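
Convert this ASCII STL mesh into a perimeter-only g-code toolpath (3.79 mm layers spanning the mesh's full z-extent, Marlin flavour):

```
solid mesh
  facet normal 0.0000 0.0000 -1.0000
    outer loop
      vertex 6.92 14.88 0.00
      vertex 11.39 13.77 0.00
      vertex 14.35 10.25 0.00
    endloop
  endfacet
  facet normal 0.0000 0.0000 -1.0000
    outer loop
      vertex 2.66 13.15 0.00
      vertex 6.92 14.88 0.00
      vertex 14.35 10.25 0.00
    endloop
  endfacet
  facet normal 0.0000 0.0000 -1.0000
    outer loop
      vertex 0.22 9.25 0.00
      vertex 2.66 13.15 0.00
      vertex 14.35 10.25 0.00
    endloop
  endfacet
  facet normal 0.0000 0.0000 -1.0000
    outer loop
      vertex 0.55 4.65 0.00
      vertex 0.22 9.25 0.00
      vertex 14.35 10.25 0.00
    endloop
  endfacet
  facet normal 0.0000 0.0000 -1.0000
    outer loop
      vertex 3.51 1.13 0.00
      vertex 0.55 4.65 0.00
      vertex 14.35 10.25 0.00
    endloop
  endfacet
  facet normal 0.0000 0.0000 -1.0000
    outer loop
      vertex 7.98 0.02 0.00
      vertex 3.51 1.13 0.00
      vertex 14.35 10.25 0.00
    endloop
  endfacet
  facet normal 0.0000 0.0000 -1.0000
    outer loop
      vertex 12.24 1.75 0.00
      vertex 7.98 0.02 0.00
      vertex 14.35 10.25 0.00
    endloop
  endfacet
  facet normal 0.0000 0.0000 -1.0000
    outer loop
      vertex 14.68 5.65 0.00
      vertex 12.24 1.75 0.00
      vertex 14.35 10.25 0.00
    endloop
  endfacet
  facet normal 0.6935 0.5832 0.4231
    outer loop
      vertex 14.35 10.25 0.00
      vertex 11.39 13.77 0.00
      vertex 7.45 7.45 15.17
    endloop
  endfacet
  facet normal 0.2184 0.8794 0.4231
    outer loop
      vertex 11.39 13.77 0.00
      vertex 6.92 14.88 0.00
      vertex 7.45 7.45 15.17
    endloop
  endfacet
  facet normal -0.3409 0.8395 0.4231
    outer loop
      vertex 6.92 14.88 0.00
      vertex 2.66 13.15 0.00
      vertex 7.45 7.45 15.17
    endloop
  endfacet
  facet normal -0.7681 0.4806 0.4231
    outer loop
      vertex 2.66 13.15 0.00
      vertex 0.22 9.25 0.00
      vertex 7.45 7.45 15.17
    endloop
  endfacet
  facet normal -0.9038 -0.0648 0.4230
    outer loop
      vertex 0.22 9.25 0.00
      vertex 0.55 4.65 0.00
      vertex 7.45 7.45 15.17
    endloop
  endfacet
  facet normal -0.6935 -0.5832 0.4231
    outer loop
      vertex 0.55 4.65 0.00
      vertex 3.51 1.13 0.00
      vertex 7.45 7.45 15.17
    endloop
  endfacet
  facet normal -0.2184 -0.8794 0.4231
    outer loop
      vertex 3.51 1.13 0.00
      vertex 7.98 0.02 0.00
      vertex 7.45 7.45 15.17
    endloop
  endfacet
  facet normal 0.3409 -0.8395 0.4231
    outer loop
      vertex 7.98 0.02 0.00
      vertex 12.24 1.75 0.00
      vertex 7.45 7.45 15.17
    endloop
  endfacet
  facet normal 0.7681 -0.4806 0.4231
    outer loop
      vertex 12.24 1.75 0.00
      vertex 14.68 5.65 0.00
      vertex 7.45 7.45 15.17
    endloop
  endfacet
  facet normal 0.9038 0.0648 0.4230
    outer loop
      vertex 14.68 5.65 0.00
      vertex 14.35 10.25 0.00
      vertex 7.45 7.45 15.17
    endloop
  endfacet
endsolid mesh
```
; perimeter-only toolpath
G21 ; units = mm
G90 ; absolute positioning
G28 ; home
; layer 1
G0 Z3.79
G0 X12.62 Y9.55
G1 X10.41 Y12.19
G1 X7.05 Y13.02
G1 X3.86 Y11.73
G1 X2.03 Y8.80
G1 X2.27 Y5.35
G1 X4.50 Y2.71
G1 X7.85 Y1.88
G1 X11.04 Y3.17
G1 X12.87 Y6.10
G1 X12.62 Y9.55
; layer 2
G0 Z7.58
G0 X10.90 Y8.85
G1 X9.42 Y10.61
G1 X7.19 Y11.17
G1 X5.05 Y10.30
G1 X3.83 Y8.35
G1 X4.00 Y6.05
G1 X5.48 Y4.29
G1 X7.71 Y3.73
G1 X9.85 Y4.60
G1 X11.06 Y6.55
G1 X10.90 Y8.85
; layer 3
G0 Z11.38
G0 X9.18 Y8.15
G1 X8.44 Y9.03
G1 X7.32 Y9.31
G1 X6.25 Y8.88
G1 X5.64 Y7.90
G1 X5.73 Y6.75
G1 X6.46 Y5.87
G1 X7.58 Y5.59
G1 X8.65 Y6.03
G1 X9.26 Y7.00
G1 X9.18 Y8.15
M2 ; end

The solid is a regular 10-sided pyramid, base circumscribed radius ≈ 7.45 mm, apex at z ≈ 15.2 mm. Slicing at Δz = 3.79 mm — 4 equal slices spanning the solid's height, so layer i sits at z = i·h/4 — gives 3 non-empty perimeters. Each is a 10-segment closed polygon; G0 lifts to the layer z and rapids to the start vertex, then G1 traces the edges. The cross-section shrinks linearly with z (the slice at the apex is degenerate and omitted).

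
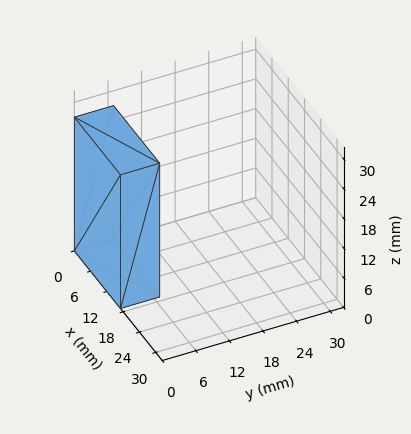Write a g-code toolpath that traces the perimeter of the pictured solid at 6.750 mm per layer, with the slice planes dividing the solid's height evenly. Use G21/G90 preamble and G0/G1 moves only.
Reading the render: the shape is a rectangular box, roughly 17 × 7 mm footprint and 27 mm tall (dimensions read to the nearest mm from the axis ticks). For the g-code, the solid's height is divided into equal slices at the stated Δz and each level perimeter traced with G1 moves after a G0 lift.

; perimeter-only toolpath
G21 ; units = mm
G90 ; absolute positioning
G28 ; home
; layer 1
G0 Z6.750
G0 X0.000 Y0.000
G1 X17.000 Y0.000
G1 X17.000 Y7.000
G1 X0.000 Y7.000
G1 X0.000 Y0.000
; layer 2
G0 Z13.500
G0 X0.000 Y0.000
G1 X17.000 Y0.000
G1 X17.000 Y7.000
G1 X0.000 Y7.000
G1 X0.000 Y0.000
; layer 3
G0 Z20.250
G0 X0.000 Y0.000
G1 X17.000 Y0.000
G1 X17.000 Y7.000
G1 X0.000 Y7.000
G1 X0.000 Y0.000
; layer 4
G0 Z27.000
G0 X0.000 Y0.000
G1 X17.000 Y0.000
G1 X17.000 Y7.000
G1 X0.000 Y7.000
G1 X0.000 Y0.000
M2 ; end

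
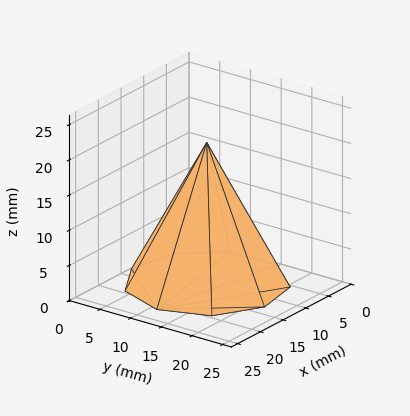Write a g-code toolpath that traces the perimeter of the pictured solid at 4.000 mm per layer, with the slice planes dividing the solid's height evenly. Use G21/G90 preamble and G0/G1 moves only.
Reading the render: the shape is a regular 9-sided pyramid, base circumscribed radius ≈ 11 mm, apex at z ≈ 20 mm (dimensions read to the nearest mm from the axis ticks). For the g-code, the solid's height is divided into equal slices at the stated Δz and each level perimeter traced with G1 moves after a G0 lift.

; perimeter-only toolpath
G21 ; units = mm
G90 ; absolute positioning
G28 ; home
; layer 1
G0 Z4.000
G0 X19.800 Y11.000
G1 X17.741 Y16.657
G1 X12.528 Y19.666
G1 X6.600 Y18.621
G1 X2.730 Y14.010
G1 X2.730 Y7.990
G1 X6.600 Y3.379
G1 X12.528 Y2.334
G1 X17.741 Y5.343
G1 X19.800 Y11.000
; layer 2
G0 Z8.000
G0 X17.600 Y11.000
G1 X16.056 Y15.243
G1 X12.146 Y17.500
G1 X7.700 Y16.716
G1 X4.798 Y13.257
G1 X4.798 Y8.743
G1 X7.700 Y5.284
G1 X12.146 Y4.500
G1 X16.056 Y6.757
G1 X17.600 Y11.000
; layer 3
G0 Z12.000
G0 X15.400 Y11.000
G1 X14.370 Y13.828
G1 X11.764 Y15.333
G1 X8.800 Y14.810
G1 X6.865 Y12.505
G1 X6.865 Y9.495
G1 X8.800 Y7.190
G1 X11.764 Y6.667
G1 X14.370 Y8.172
G1 X15.400 Y11.000
; layer 4
G0 Z16.000
G0 X13.200 Y11.000
G1 X12.685 Y12.414
G1 X11.382 Y13.167
G1 X9.900 Y12.905
G1 X8.933 Y11.752
G1 X8.933 Y10.248
G1 X9.900 Y9.095
G1 X11.382 Y8.833
G1 X12.685 Y9.586
G1 X13.200 Y11.000
M2 ; end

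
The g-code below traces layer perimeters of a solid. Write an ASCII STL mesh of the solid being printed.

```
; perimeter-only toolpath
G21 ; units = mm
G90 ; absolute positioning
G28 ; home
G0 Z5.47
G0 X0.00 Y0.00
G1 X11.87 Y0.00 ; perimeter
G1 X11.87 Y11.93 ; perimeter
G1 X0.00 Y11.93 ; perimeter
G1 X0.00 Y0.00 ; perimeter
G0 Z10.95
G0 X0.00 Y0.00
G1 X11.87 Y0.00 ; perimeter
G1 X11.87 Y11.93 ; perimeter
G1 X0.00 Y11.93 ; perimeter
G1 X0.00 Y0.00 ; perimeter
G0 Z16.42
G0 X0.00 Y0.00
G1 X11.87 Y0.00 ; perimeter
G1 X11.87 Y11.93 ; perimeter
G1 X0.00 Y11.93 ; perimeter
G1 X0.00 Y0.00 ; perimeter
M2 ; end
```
solid part
  facet normal 0.0000 0.0000 -1.0000
    outer loop
      vertex 11.87 11.93 0.00
      vertex 11.87 0.00 0.00
      vertex 0.00 0.00 0.00
    endloop
  endfacet
  facet normal 0.0000 0.0000 -1.0000
    outer loop
      vertex 0.00 11.93 0.00
      vertex 11.87 11.93 0.00
      vertex 0.00 0.00 0.00
    endloop
  endfacet
  facet normal 0.0000 0.0000 1.0000
    outer loop
      vertex 0.00 0.00 16.42
      vertex 11.87 0.00 16.42
      vertex 11.87 11.93 16.42
    endloop
  endfacet
  facet normal 0.0000 0.0000 1.0000
    outer loop
      vertex 0.00 0.00 16.42
      vertex 11.87 11.93 16.42
      vertex 0.00 11.93 16.42
    endloop
  endfacet
  facet normal 0.0000 -1.0000 0.0000
    outer loop
      vertex 0.00 0.00 0.00
      vertex 11.87 0.00 0.00
      vertex 11.87 0.00 16.42
    endloop
  endfacet
  facet normal 0.0000 -1.0000 0.0000
    outer loop
      vertex 0.00 0.00 0.00
      vertex 11.87 0.00 16.42
      vertex 0.00 0.00 16.42
    endloop
  endfacet
  facet normal 0.0000 1.0000 0.0000
    outer loop
      vertex 11.87 11.93 16.42
      vertex 11.87 11.93 0.00
      vertex 0.00 11.93 0.00
    endloop
  endfacet
  facet normal 0.0000 1.0000 0.0000
    outer loop
      vertex 0.00 11.93 16.42
      vertex 11.87 11.93 16.42
      vertex 0.00 11.93 0.00
    endloop
  endfacet
  facet normal -1.0000 0.0000 0.0000
    outer loop
      vertex 0.00 11.93 16.42
      vertex 0.00 11.93 0.00
      vertex 0.00 0.00 0.00
    endloop
  endfacet
  facet normal -1.0000 0.0000 0.0000
    outer loop
      vertex 0.00 0.00 16.42
      vertex 0.00 11.93 16.42
      vertex 0.00 0.00 0.00
    endloop
  endfacet
  facet normal 1.0000 0.0000 0.0000
    outer loop
      vertex 11.87 0.00 0.00
      vertex 11.87 11.93 0.00
      vertex 11.87 11.93 16.42
    endloop
  endfacet
  facet normal 1.0000 0.0000 0.0000
    outer loop
      vertex 11.87 0.00 0.00
      vertex 11.87 11.93 16.42
      vertex 11.87 0.00 16.42
    endloop
  endfacet
endsolid part

The G0 Z moves step by Δz≈5.47 mm. Every layer's G1 loop is the same polygon, so the solid is a straight extrusion of it from z=0 to z≈16.4. Closing with flat bottom and top caps and triangulating gives 12 facets — a rectangular box, roughly 11.9 × 11.9 mm footprint and 16.4 mm tall.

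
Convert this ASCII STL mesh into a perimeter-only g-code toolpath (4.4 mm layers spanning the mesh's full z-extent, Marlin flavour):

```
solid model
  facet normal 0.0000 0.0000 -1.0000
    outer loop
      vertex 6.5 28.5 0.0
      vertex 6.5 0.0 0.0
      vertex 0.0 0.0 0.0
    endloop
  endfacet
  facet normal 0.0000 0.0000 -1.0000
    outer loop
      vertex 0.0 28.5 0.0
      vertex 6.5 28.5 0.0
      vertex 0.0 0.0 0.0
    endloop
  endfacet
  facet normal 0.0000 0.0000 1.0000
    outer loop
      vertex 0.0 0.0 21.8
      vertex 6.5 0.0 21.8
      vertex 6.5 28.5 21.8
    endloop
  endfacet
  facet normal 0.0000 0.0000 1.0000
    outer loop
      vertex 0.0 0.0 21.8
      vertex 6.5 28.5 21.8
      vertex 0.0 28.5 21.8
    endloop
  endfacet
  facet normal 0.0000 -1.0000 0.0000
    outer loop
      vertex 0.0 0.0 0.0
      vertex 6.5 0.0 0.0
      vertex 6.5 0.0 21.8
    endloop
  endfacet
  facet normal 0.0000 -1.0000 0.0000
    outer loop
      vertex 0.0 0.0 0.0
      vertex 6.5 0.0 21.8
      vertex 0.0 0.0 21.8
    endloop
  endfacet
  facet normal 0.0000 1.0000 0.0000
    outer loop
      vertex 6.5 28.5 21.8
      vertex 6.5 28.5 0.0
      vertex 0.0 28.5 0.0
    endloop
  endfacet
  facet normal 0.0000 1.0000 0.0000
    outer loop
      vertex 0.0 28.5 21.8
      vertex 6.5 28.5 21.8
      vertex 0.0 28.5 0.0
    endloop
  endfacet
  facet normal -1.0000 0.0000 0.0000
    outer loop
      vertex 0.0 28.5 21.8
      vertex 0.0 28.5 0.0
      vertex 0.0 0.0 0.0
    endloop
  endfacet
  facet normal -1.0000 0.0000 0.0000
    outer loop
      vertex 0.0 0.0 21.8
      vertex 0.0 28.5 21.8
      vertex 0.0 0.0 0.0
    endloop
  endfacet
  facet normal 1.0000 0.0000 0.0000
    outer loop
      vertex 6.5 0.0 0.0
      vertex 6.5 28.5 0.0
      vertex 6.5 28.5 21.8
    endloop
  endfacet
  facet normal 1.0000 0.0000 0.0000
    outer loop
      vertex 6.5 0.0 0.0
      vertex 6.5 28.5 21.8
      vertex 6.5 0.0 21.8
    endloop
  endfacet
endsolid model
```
; perimeter-only toolpath
G21 ; units = mm
G90 ; absolute positioning
G28 ; home
; layer 1
G0 Z4.4
G0 X0.0 Y0.0
G1 X6.5 Y0.0
G1 X6.5 Y28.5
G1 X0.0 Y28.5
G1 X0.0 Y0.0
; layer 2
G0 Z8.7
G0 X0.0 Y0.0
G1 X6.5 Y0.0
G1 X6.5 Y28.5
G1 X0.0 Y28.5
G1 X0.0 Y0.0
; layer 3
G0 Z13.1
G0 X0.0 Y0.0
G1 X6.5 Y0.0
G1 X6.5 Y28.5
G1 X0.0 Y28.5
G1 X0.0 Y0.0
; layer 4
G0 Z17.4
G0 X0.0 Y0.0
G1 X6.5 Y0.0
G1 X6.5 Y28.5
G1 X0.0 Y28.5
G1 X0.0 Y0.0
; layer 5
G0 Z21.8
G0 X0.0 Y0.0
G1 X6.5 Y0.0
G1 X6.5 Y28.5
G1 X0.0 Y28.5
G1 X0.0 Y0.0
M2 ; end

The solid is a rectangular box, roughly 6.5 × 28.5 mm footprint and 21.8 mm tall. Slicing at Δz = 4.4 mm — 5 equal slices spanning the solid's height, so layer i sits at z = i·h/5 — gives 5 non-empty perimeters. Each is a 4-segment closed polygon; G0 lifts to the layer z and rapids to the start vertex, then G1 traces the edges.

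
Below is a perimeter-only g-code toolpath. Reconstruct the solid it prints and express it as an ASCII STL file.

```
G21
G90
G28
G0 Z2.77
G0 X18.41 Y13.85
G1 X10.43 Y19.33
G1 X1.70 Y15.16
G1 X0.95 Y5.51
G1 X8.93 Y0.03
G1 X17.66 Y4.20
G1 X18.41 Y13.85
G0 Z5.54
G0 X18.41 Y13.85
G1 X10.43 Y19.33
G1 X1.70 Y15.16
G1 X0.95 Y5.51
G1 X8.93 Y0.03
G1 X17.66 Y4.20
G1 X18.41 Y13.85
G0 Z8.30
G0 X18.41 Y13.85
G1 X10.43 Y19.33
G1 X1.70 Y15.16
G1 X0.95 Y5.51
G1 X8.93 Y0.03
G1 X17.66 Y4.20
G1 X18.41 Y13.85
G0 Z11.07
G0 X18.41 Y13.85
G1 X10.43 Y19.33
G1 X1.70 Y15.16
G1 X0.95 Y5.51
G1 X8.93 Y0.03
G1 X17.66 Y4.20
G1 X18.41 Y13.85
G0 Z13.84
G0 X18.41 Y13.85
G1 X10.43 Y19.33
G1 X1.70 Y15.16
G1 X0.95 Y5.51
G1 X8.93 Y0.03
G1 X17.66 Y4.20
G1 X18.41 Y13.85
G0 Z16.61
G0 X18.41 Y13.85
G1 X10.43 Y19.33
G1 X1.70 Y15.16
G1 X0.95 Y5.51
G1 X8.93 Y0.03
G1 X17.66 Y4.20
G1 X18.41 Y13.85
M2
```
solid part
  facet normal 0.0000 0.0000 -1.0000
    outer loop
      vertex 1.70 15.16 0.00
      vertex 10.43 19.33 0.00
      vertex 18.41 13.85 0.00
    endloop
  endfacet
  facet normal 0.0000 0.0000 -1.0000
    outer loop
      vertex 0.95 5.51 0.00
      vertex 1.70 15.16 0.00
      vertex 18.41 13.85 0.00
    endloop
  endfacet
  facet normal 0.0000 0.0000 -1.0000
    outer loop
      vertex 8.93 0.03 0.00
      vertex 0.95 5.51 0.00
      vertex 18.41 13.85 0.00
    endloop
  endfacet
  facet normal 0.0000 0.0000 -1.0000
    outer loop
      vertex 17.66 4.20 0.00
      vertex 8.93 0.03 0.00
      vertex 18.41 13.85 0.00
    endloop
  endfacet
  facet normal 0.0000 0.0000 1.0000
    outer loop
      vertex 18.41 13.85 16.61
      vertex 10.43 19.33 16.61
      vertex 1.70 15.16 16.61
    endloop
  endfacet
  facet normal 0.0000 0.0000 1.0000
    outer loop
      vertex 18.41 13.85 16.61
      vertex 1.70 15.16 16.61
      vertex 0.95 5.51 16.61
    endloop
  endfacet
  facet normal 0.0000 0.0000 1.0000
    outer loop
      vertex 18.41 13.85 16.61
      vertex 0.95 5.51 16.61
      vertex 8.93 0.03 16.61
    endloop
  endfacet
  facet normal 0.0000 0.0000 1.0000
    outer loop
      vertex 18.41 13.85 16.61
      vertex 8.93 0.03 16.61
      vertex 17.66 4.20 16.61
    endloop
  endfacet
  facet normal 0.5661 0.8243 0.0000
    outer loop
      vertex 18.41 13.85 0.00
      vertex 10.43 19.33 0.00
      vertex 10.43 19.33 16.61
    endloop
  endfacet
  facet normal 0.5661 0.8243 0.0000
    outer loop
      vertex 18.41 13.85 0.00
      vertex 10.43 19.33 16.61
      vertex 18.41 13.85 16.61
    endloop
  endfacet
  facet normal -0.4310 0.9023 0.0000
    outer loop
      vertex 10.43 19.33 0.00
      vertex 1.70 15.16 0.00
      vertex 1.70 15.16 16.61
    endloop
  endfacet
  facet normal -0.4310 0.9023 0.0000
    outer loop
      vertex 10.43 19.33 0.00
      vertex 1.70 15.16 16.61
      vertex 10.43 19.33 16.61
    endloop
  endfacet
  facet normal -0.9970 0.0775 0.0000
    outer loop
      vertex 1.70 15.16 0.00
      vertex 0.95 5.51 0.00
      vertex 0.95 5.51 16.61
    endloop
  endfacet
  facet normal -0.9970 0.0775 0.0000
    outer loop
      vertex 1.70 15.16 0.00
      vertex 0.95 5.51 16.61
      vertex 1.70 15.16 16.61
    endloop
  endfacet
  facet normal -0.5661 -0.8243 0.0000
    outer loop
      vertex 0.95 5.51 0.00
      vertex 8.93 0.03 0.00
      vertex 8.93 0.03 16.61
    endloop
  endfacet
  facet normal -0.5661 -0.8243 0.0000
    outer loop
      vertex 0.95 5.51 0.00
      vertex 8.93 0.03 16.61
      vertex 0.95 5.51 16.61
    endloop
  endfacet
  facet normal 0.4310 -0.9023 0.0000
    outer loop
      vertex 8.93 0.03 0.00
      vertex 17.66 4.20 0.00
      vertex 17.66 4.20 16.61
    endloop
  endfacet
  facet normal 0.4310 -0.9023 0.0000
    outer loop
      vertex 8.93 0.03 0.00
      vertex 17.66 4.20 16.61
      vertex 8.93 0.03 16.61
    endloop
  endfacet
  facet normal 0.9970 -0.0775 0.0000
    outer loop
      vertex 17.66 4.20 0.00
      vertex 18.41 13.85 0.00
      vertex 18.41 13.85 16.61
    endloop
  endfacet
  facet normal 0.9970 -0.0775 0.0000
    outer loop
      vertex 17.66 4.20 0.00
      vertex 18.41 13.85 16.61
      vertex 17.66 4.20 16.61
    endloop
  endfacet
endsolid part

The G0 Z moves step by Δz≈2.77 mm. Every layer's G1 loop is the same polygon, so the solid is a straight extrusion of it from z=0 to z≈16.6. Closing with flat bottom and top caps and triangulating gives 20 facets — a regular 6-sided prism (a cylinder approximated with 6 flat sides), circumscribed radius ≈ 9.68 mm, height ≈ 16.6 mm.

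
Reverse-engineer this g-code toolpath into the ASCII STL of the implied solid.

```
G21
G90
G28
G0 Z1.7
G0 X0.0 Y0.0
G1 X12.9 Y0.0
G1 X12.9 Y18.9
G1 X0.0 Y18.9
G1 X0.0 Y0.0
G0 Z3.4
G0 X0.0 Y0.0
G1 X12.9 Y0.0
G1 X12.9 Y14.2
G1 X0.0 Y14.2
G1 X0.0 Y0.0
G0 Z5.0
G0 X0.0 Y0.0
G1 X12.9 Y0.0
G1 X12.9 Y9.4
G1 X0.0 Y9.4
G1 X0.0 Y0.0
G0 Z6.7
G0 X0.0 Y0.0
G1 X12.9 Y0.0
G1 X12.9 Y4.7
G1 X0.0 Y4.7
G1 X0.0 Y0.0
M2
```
solid part
  facet normal 0.0000 0.0000 -1.0000
    outer loop
      vertex 12.9 23.6 0.0
      vertex 12.9 0.0 0.0
      vertex 0.0 0.0 0.0
    endloop
  endfacet
  facet normal 0.0000 0.0000 -1.0000
    outer loop
      vertex 0.0 23.6 0.0
      vertex 12.9 23.6 0.0
      vertex 0.0 0.0 0.0
    endloop
  endfacet
  facet normal 0.0000 -1.0000 0.0000
    outer loop
      vertex 0.0 0.0 0.0
      vertex 12.9 0.0 0.0
      vertex 12.9 0.0 8.4
    endloop
  endfacet
  facet normal 0.0000 -1.0000 0.0000
    outer loop
      vertex 0.0 0.0 0.0
      vertex 12.9 0.0 8.4
      vertex 0.0 0.0 8.4
    endloop
  endfacet
  facet normal 0.0000 0.3353 0.9421
    outer loop
      vertex 0.0 0.0 8.4
      vertex 12.9 0.0 8.4
      vertex 12.9 23.6 0.0
    endloop
  endfacet
  facet normal 0.0000 0.3353 0.9421
    outer loop
      vertex 0.0 0.0 8.4
      vertex 12.9 23.6 0.0
      vertex 0.0 23.6 0.0
    endloop
  endfacet
  facet normal -1.0000 0.0000 0.0000
    outer loop
      vertex 0.0 0.0 8.4
      vertex 0.0 23.6 0.0
      vertex 0.0 0.0 0.0
    endloop
  endfacet
  facet normal 1.0000 0.0000 0.0000
    outer loop
      vertex 12.9 0.0 0.0
      vertex 12.9 23.6 0.0
      vertex 12.9 0.0 8.4
    endloop
  endfacet
endsolid part

The G0 Z moves step by Δz≈1.7 mm. The G1 loops shrink linearly with z, so the solid tapers from its base footprint up to z≈8.4. Closing with a flat bottom cap and the tapered top and triangulating gives 8 facets — a wedge (ramp): 12.9 × 23.6 mm base, rising to 8.4 mm along the y=0 edge and sloping linearly to z=0 at y=23.6.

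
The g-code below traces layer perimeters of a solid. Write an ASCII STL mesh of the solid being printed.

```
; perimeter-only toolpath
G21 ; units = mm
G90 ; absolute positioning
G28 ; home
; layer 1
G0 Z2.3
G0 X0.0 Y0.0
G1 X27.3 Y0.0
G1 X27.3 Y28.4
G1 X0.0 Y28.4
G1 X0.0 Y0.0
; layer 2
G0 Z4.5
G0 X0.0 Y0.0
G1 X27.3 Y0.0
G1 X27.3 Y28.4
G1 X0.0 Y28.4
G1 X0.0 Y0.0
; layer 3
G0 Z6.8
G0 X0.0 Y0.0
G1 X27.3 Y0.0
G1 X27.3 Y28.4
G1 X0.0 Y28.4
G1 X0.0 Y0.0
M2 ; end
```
solid part
  facet normal 0.0000 0.0000 -1.0000
    outer loop
      vertex 27.3 28.4 0.0
      vertex 27.3 0.0 0.0
      vertex 0.0 0.0 0.0
    endloop
  endfacet
  facet normal 0.0000 0.0000 -1.0000
    outer loop
      vertex 0.0 28.4 0.0
      vertex 27.3 28.4 0.0
      vertex 0.0 0.0 0.0
    endloop
  endfacet
  facet normal 0.0000 0.0000 1.0000
    outer loop
      vertex 0.0 0.0 6.8
      vertex 27.3 0.0 6.8
      vertex 27.3 28.4 6.8
    endloop
  endfacet
  facet normal 0.0000 0.0000 1.0000
    outer loop
      vertex 0.0 0.0 6.8
      vertex 27.3 28.4 6.8
      vertex 0.0 28.4 6.8
    endloop
  endfacet
  facet normal 0.0000 -1.0000 0.0000
    outer loop
      vertex 0.0 0.0 0.0
      vertex 27.3 0.0 0.0
      vertex 27.3 0.0 6.8
    endloop
  endfacet
  facet normal 0.0000 -1.0000 0.0000
    outer loop
      vertex 0.0 0.0 0.0
      vertex 27.3 0.0 6.8
      vertex 0.0 0.0 6.8
    endloop
  endfacet
  facet normal 0.0000 1.0000 0.0000
    outer loop
      vertex 27.3 28.4 6.8
      vertex 27.3 28.4 0.0
      vertex 0.0 28.4 0.0
    endloop
  endfacet
  facet normal 0.0000 1.0000 0.0000
    outer loop
      vertex 0.0 28.4 6.8
      vertex 27.3 28.4 6.8
      vertex 0.0 28.4 0.0
    endloop
  endfacet
  facet normal -1.0000 0.0000 0.0000
    outer loop
      vertex 0.0 28.4 6.8
      vertex 0.0 28.4 0.0
      vertex 0.0 0.0 0.0
    endloop
  endfacet
  facet normal -1.0000 0.0000 0.0000
    outer loop
      vertex 0.0 0.0 6.8
      vertex 0.0 28.4 6.8
      vertex 0.0 0.0 0.0
    endloop
  endfacet
  facet normal 1.0000 0.0000 0.0000
    outer loop
      vertex 27.3 0.0 0.0
      vertex 27.3 28.4 0.0
      vertex 27.3 28.4 6.8
    endloop
  endfacet
  facet normal 1.0000 0.0000 0.0000
    outer loop
      vertex 27.3 0.0 0.0
      vertex 27.3 28.4 6.8
      vertex 27.3 0.0 6.8
    endloop
  endfacet
endsolid part

The G0 Z moves step by Δz≈2.3 mm. Every layer's G1 loop is the same polygon, so the solid is a straight extrusion of it from z=0 to z≈6.8. Closing with flat bottom and top caps and triangulating gives 12 facets — a rectangular box, roughly 27.3 × 28.4 mm footprint and 6.8 mm tall.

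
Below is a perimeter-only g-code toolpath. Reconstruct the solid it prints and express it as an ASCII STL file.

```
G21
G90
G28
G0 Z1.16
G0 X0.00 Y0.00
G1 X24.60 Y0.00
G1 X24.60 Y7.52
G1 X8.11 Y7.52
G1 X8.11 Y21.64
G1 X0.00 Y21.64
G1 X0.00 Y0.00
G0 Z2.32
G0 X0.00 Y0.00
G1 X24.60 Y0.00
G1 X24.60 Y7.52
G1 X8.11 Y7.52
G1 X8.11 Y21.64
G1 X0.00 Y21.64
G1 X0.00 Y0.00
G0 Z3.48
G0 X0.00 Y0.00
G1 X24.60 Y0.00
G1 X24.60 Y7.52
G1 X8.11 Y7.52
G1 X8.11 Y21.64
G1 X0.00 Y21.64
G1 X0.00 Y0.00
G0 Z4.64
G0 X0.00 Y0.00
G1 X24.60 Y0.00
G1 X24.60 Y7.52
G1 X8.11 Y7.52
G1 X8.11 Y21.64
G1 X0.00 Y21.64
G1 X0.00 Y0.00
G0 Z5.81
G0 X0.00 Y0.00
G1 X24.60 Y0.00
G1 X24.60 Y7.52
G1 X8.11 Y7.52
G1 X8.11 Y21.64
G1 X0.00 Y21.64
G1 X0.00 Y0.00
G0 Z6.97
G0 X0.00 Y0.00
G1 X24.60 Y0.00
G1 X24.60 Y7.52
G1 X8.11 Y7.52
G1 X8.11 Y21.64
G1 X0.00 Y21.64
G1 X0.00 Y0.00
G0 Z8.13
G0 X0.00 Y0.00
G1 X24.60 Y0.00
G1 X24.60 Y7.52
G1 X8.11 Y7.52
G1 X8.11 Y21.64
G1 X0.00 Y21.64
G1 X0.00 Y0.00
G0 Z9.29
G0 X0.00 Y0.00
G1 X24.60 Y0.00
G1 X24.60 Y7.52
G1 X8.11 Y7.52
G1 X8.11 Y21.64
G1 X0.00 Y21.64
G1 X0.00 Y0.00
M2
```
solid part
  facet normal 0.0000 0.0000 -1.0000
    outer loop
      vertex 24.60 7.52 0.00
      vertex 24.60 0.00 0.00
      vertex 0.00 0.00 0.00
    endloop
  endfacet
  facet normal 0.0000 0.0000 -1.0000
    outer loop
      vertex 8.11 7.52 0.00
      vertex 24.60 7.52 0.00
      vertex 0.00 0.00 0.00
    endloop
  endfacet
  facet normal 0.0000 0.0000 -1.0000
    outer loop
      vertex 8.11 21.64 0.00
      vertex 8.11 7.52 0.00
      vertex 0.00 0.00 0.00
    endloop
  endfacet
  facet normal 0.0000 0.0000 -1.0000
    outer loop
      vertex 0.00 21.64 0.00
      vertex 8.11 21.64 0.00
      vertex 0.00 0.00 0.00
    endloop
  endfacet
  facet normal 0.0000 0.0000 1.0000
    outer loop
      vertex 0.00 0.00 9.29
      vertex 24.60 0.00 9.29
      vertex 24.60 7.52 9.29
    endloop
  endfacet
  facet normal 0.0000 0.0000 1.0000
    outer loop
      vertex 0.00 0.00 9.29
      vertex 24.60 7.52 9.29
      vertex 8.11 7.52 9.29
    endloop
  endfacet
  facet normal 0.0000 0.0000 1.0000
    outer loop
      vertex 0.00 0.00 9.29
      vertex 8.11 7.52 9.29
      vertex 8.11 21.64 9.29
    endloop
  endfacet
  facet normal 0.0000 0.0000 1.0000
    outer loop
      vertex 0.00 0.00 9.29
      vertex 8.11 21.64 9.29
      vertex 0.00 21.64 9.29
    endloop
  endfacet
  facet normal 0.0000 -1.0000 0.0000
    outer loop
      vertex 0.00 0.00 0.00
      vertex 24.60 0.00 0.00
      vertex 24.60 0.00 9.29
    endloop
  endfacet
  facet normal 0.0000 -1.0000 0.0000
    outer loop
      vertex 0.00 0.00 0.00
      vertex 24.60 0.00 9.29
      vertex 0.00 0.00 9.29
    endloop
  endfacet
  facet normal 1.0000 0.0000 0.0000
    outer loop
      vertex 24.60 0.00 0.00
      vertex 24.60 7.52 0.00
      vertex 24.60 7.52 9.29
    endloop
  endfacet
  facet normal 1.0000 0.0000 0.0000
    outer loop
      vertex 24.60 0.00 0.00
      vertex 24.60 7.52 9.29
      vertex 24.60 0.00 9.29
    endloop
  endfacet
  facet normal 0.0000 1.0000 0.0000
    outer loop
      vertex 24.60 7.52 0.00
      vertex 8.11 7.52 0.00
      vertex 8.11 7.52 9.29
    endloop
  endfacet
  facet normal 0.0000 1.0000 0.0000
    outer loop
      vertex 24.60 7.52 0.00
      vertex 8.11 7.52 9.29
      vertex 24.60 7.52 9.29
    endloop
  endfacet
  facet normal 1.0000 0.0000 0.0000
    outer loop
      vertex 8.11 7.52 0.00
      vertex 8.11 21.64 0.00
      vertex 8.11 21.64 9.29
    endloop
  endfacet
  facet normal 1.0000 0.0000 0.0000
    outer loop
      vertex 8.11 7.52 0.00
      vertex 8.11 21.64 9.29
      vertex 8.11 7.52 9.29
    endloop
  endfacet
  facet normal 0.0000 1.0000 0.0000
    outer loop
      vertex 8.11 21.64 0.00
      vertex 0.00 21.64 0.00
      vertex 0.00 21.64 9.29
    endloop
  endfacet
  facet normal 0.0000 1.0000 0.0000
    outer loop
      vertex 8.11 21.64 0.00
      vertex 0.00 21.64 9.29
      vertex 8.11 21.64 9.29
    endloop
  endfacet
  facet normal -1.0000 0.0000 0.0000
    outer loop
      vertex 0.00 21.64 0.00
      vertex 0.00 0.00 0.00
      vertex 0.00 0.00 9.29
    endloop
  endfacet
  facet normal -1.0000 0.0000 0.0000
    outer loop
      vertex 0.00 21.64 0.00
      vertex 0.00 0.00 9.29
      vertex 0.00 21.64 9.29
    endloop
  endfacet
endsolid part

The G0 Z moves step by Δz≈1.16 mm. Every layer's G1 loop is the same polygon, so the solid is a straight extrusion of it from z=0 to z≈9.29. Closing with flat bottom and top caps and triangulating gives 20 facets — an L-shaped prism: outer 24.6 × 21.6 mm, arm thicknesses ≈ 7.52 mm (horizontal) and 8.11 mm (vertical), extruded 9.29 mm in z.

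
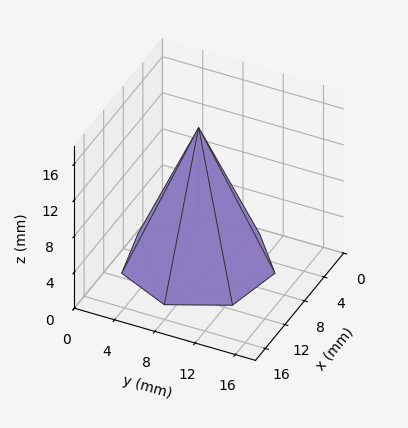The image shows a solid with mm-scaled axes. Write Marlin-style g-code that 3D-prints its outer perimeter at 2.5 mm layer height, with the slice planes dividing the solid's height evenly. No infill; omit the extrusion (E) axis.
Reading the render: the shape is a regular 7-sided pyramid, base circumscribed radius ≈ 7 mm, apex at z ≈ 15 mm (dimensions read to the nearest mm from the axis ticks). For the g-code, the solid's height is divided into equal slices at the stated Δz and each level perimeter traced with G1 moves after a G0 lift.

; perimeter-only toolpath
G21 ; units = mm
G90 ; absolute positioning
G28 ; home
; layer 1
G0 Z2.5
G0 X12.8 Y7.0
G1 X10.7 Y11.6
G1 X5.7 Y12.7
G1 X1.8 Y9.5
G1 X1.8 Y4.5
G1 X5.7 Y1.3
G1 X10.7 Y2.4
G1 X12.8 Y7.0
; layer 2
G0 Z5.0
G0 X11.7 Y7.0
G1 X9.9 Y10.7
G1 X5.9 Y11.5
G1 X2.8 Y9.0
G1 X2.8 Y5.0
G1 X5.9 Y2.5
G1 X9.9 Y3.3
G1 X11.7 Y7.0
; layer 3
G0 Z7.5
G0 X10.5 Y7.0
G1 X9.2 Y9.8
G1 X6.2 Y10.4
G1 X3.9 Y8.5
G1 X3.9 Y5.5
G1 X6.2 Y3.6
G1 X9.2 Y4.2
G1 X10.5 Y7.0
; layer 4
G0 Z10.0
G0 X9.3 Y7.0
G1 X8.5 Y8.8
G1 X6.5 Y9.3
G1 X4.9 Y8.0
G1 X4.9 Y6.0
G1 X6.5 Y4.7
G1 X8.5 Y5.2
G1 X9.3 Y7.0
; layer 5
G0 Z12.5
G0 X8.2 Y7.0
G1 X7.7 Y7.9
G1 X6.7 Y8.1
G1 X6.0 Y7.5
G1 X6.0 Y6.5
G1 X6.7 Y5.9
G1 X7.7 Y6.1
G1 X8.2 Y7.0
M2 ; end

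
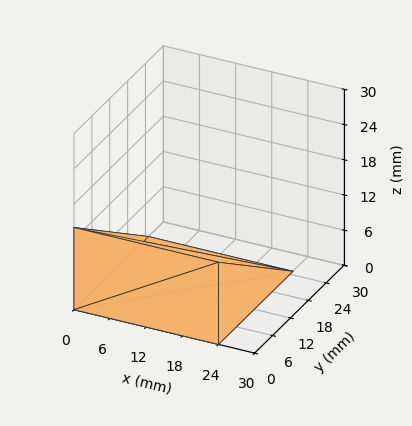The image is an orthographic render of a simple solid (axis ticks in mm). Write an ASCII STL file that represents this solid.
Reading the render: the shape is a wedge (ramp): 24 × 25 mm base, rising to 14 mm along the y=0 edge and sloping linearly to z=0 at y=25 (dimensions read to the nearest mm from the axis ticks). For the STL, each face is triangulated and given an outward normal.

solid part
  facet normal 0.0000 0.0000 -1.0000
    outer loop
      vertex 24.0 25.0 0.0
      vertex 24.0 0.0 0.0
      vertex 0.0 0.0 0.0
    endloop
  endfacet
  facet normal 0.0000 0.0000 -1.0000
    outer loop
      vertex 0.0 25.0 0.0
      vertex 24.0 25.0 0.0
      vertex 0.0 0.0 0.0
    endloop
  endfacet
  facet normal 0.0000 -1.0000 0.0000
    outer loop
      vertex 0.0 0.0 0.0
      vertex 24.0 0.0 0.0
      vertex 24.0 0.0 14.0
    endloop
  endfacet
  facet normal 0.0000 -1.0000 0.0000
    outer loop
      vertex 0.0 0.0 0.0
      vertex 24.0 0.0 14.0
      vertex 0.0 0.0 14.0
    endloop
  endfacet
  facet normal 0.0000 0.4886 0.8725
    outer loop
      vertex 0.0 0.0 14.0
      vertex 24.0 0.0 14.0
      vertex 24.0 25.0 0.0
    endloop
  endfacet
  facet normal 0.0000 0.4886 0.8725
    outer loop
      vertex 0.0 0.0 14.0
      vertex 24.0 25.0 0.0
      vertex 0.0 25.0 0.0
    endloop
  endfacet
  facet normal -1.0000 0.0000 0.0000
    outer loop
      vertex 0.0 0.0 14.0
      vertex 0.0 25.0 0.0
      vertex 0.0 0.0 0.0
    endloop
  endfacet
  facet normal 1.0000 0.0000 0.0000
    outer loop
      vertex 24.0 0.0 0.0
      vertex 24.0 25.0 0.0
      vertex 24.0 0.0 14.0
    endloop
  endfacet
endsolid part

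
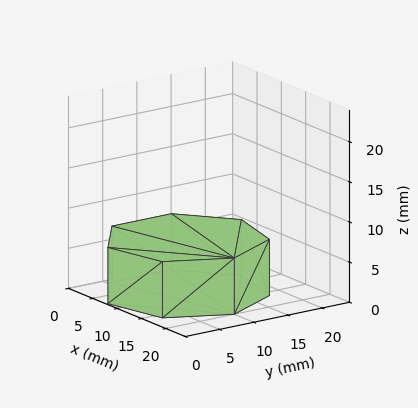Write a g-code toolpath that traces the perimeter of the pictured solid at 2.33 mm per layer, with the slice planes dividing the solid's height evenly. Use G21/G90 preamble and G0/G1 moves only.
Reading the render: the shape is a regular 7-sided prism (a cylinder approximated with 7 flat sides), circumscribed radius ≈ 10 mm, height ≈ 7 mm (dimensions read to the nearest mm from the axis ticks). For the g-code, the solid's height is divided into equal slices at the stated Δz and each level perimeter traced with G1 moves after a G0 lift.

; perimeter-only toolpath
G21 ; units = mm
G90 ; absolute positioning
G28 ; home
; layer 1
G0 Z2.33
G0 X20.00 Y10.00
G1 X16.23 Y17.82
G1 X7.77 Y19.75
G1 X0.99 Y14.34
G1 X0.99 Y5.66
G1 X7.77 Y0.25
G1 X16.23 Y2.18
G1 X20.00 Y10.00
; layer 2
G0 Z4.67
G0 X20.00 Y10.00
G1 X16.23 Y17.82
G1 X7.77 Y19.75
G1 X0.99 Y14.34
G1 X0.99 Y5.66
G1 X7.77 Y0.25
G1 X16.23 Y2.18
G1 X20.00 Y10.00
; layer 3
G0 Z7.00
G0 X20.00 Y10.00
G1 X16.23 Y17.82
G1 X7.77 Y19.75
G1 X0.99 Y14.34
G1 X0.99 Y5.66
G1 X7.77 Y0.25
G1 X16.23 Y2.18
G1 X20.00 Y10.00
M2 ; end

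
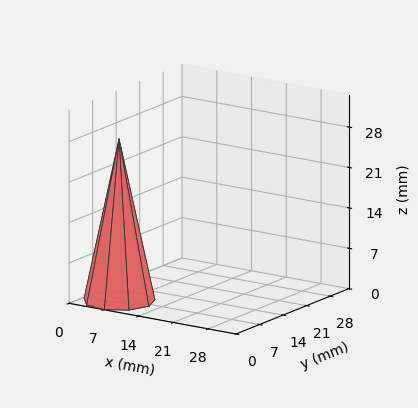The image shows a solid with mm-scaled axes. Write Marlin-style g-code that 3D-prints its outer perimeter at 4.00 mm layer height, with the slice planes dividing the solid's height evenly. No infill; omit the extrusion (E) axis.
Reading the render: the shape is a regular 9-sided pyramid, base circumscribed radius ≈ 6 mm, apex at z ≈ 28 mm (dimensions read to the nearest mm from the axis ticks). For the g-code, the solid's height is divided into equal slices at the stated Δz and each level perimeter traced with G1 moves after a G0 lift.

; perimeter-only toolpath
G21 ; units = mm
G90 ; absolute positioning
G28 ; home
; layer 1
G0 Z4.00
G0 X11.14 Y6.00
G1 X9.94 Y9.31
G1 X6.89 Y11.07
G1 X3.43 Y10.46
G1 X1.17 Y7.76
G1 X1.17 Y4.24
G1 X3.43 Y1.54
G1 X6.89 Y0.93
G1 X9.94 Y2.69
G1 X11.14 Y6.00
; layer 2
G0 Z8.00
G0 X10.29 Y6.00
G1 X9.29 Y8.76
G1 X6.74 Y10.22
G1 X3.86 Y9.71
G1 X1.97 Y7.46
G1 X1.97 Y4.54
G1 X3.86 Y2.29
G1 X6.74 Y1.78
G1 X9.29 Y3.24
G1 X10.29 Y6.00
; layer 3
G0 Z12.00
G0 X9.43 Y6.00
G1 X8.63 Y8.21
G1 X6.59 Y9.38
G1 X4.29 Y8.97
G1 X2.78 Y7.17
G1 X2.78 Y4.83
G1 X4.29 Y3.03
G1 X6.59 Y2.62
G1 X8.63 Y3.79
G1 X9.43 Y6.00
; layer 4
G0 Z16.00
G0 X8.57 Y6.00
G1 X7.97 Y7.65
G1 X6.45 Y8.53
G1 X4.71 Y8.23
G1 X3.58 Y6.88
G1 X3.58 Y5.12
G1 X4.71 Y3.77
G1 X6.45 Y3.47
G1 X7.97 Y4.35
G1 X8.57 Y6.00
; layer 5
G0 Z20.00
G0 X7.71 Y6.00
G1 X7.31 Y7.10
G1 X6.30 Y7.69
G1 X5.14 Y7.49
G1 X4.39 Y6.59
G1 X4.39 Y5.41
G1 X5.14 Y4.51
G1 X6.30 Y4.31
G1 X7.31 Y4.90
G1 X7.71 Y6.00
; layer 6
G0 Z24.00
G0 X6.86 Y6.00
G1 X6.66 Y6.55
G1 X6.15 Y6.84
G1 X5.57 Y6.74
G1 X5.19 Y6.29
G1 X5.19 Y5.71
G1 X5.57 Y5.26
G1 X6.15 Y5.16
G1 X6.66 Y5.45
G1 X6.86 Y6.00
M2 ; end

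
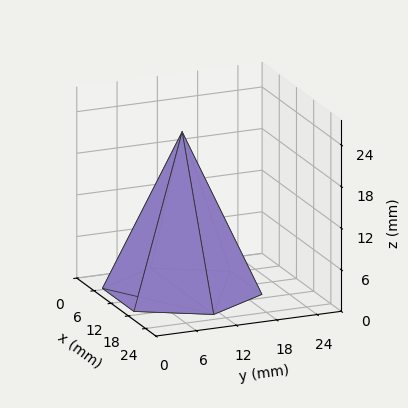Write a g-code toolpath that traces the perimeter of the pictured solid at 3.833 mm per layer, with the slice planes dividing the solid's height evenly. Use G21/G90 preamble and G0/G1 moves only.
Reading the render: the shape is a regular 6-sided pyramid, base circumscribed radius ≈ 11 mm, apex at z ≈ 23 mm (dimensions read to the nearest mm from the axis ticks). For the g-code, the solid's height is divided into equal slices at the stated Δz and each level perimeter traced with G1 moves after a G0 lift.

; perimeter-only toolpath
G21 ; units = mm
G90 ; absolute positioning
G28 ; home
; layer 1
G0 Z3.833
G0 X20.167 Y11.000
G1 X15.583 Y18.938
G1 X6.417 Y18.938
G1 X1.833 Y11.000
G1 X6.417 Y3.062
G1 X15.583 Y3.062
G1 X20.167 Y11.000
; layer 2
G0 Z7.667
G0 X18.333 Y11.000
G1 X14.667 Y17.351
G1 X7.333 Y17.351
G1 X3.667 Y11.000
G1 X7.333 Y4.649
G1 X14.667 Y4.649
G1 X18.333 Y11.000
; layer 3
G0 Z11.500
G0 X16.500 Y11.000
G1 X13.750 Y15.763
G1 X8.250 Y15.763
G1 X5.500 Y11.000
G1 X8.250 Y6.237
G1 X13.750 Y6.237
G1 X16.500 Y11.000
; layer 4
G0 Z15.333
G0 X14.667 Y11.000
G1 X12.833 Y14.175
G1 X9.167 Y14.175
G1 X7.333 Y11.000
G1 X9.167 Y7.825
G1 X12.833 Y7.825
G1 X14.667 Y11.000
; layer 5
G0 Z19.167
G0 X12.833 Y11.000
G1 X11.917 Y12.588
G1 X10.083 Y12.588
G1 X9.167 Y11.000
G1 X10.083 Y9.412
G1 X11.917 Y9.412
G1 X12.833 Y11.000
M2 ; end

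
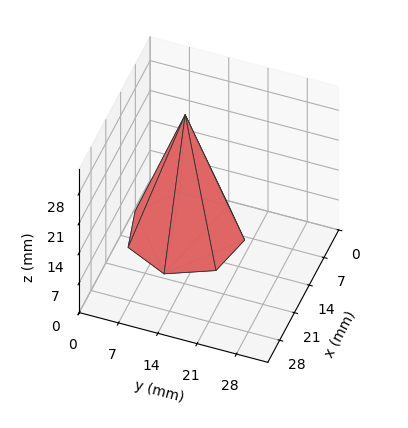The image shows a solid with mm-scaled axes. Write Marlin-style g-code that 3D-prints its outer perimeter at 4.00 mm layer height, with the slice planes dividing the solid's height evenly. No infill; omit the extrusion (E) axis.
Reading the render: the shape is a regular 7-sided pyramid, base circumscribed radius ≈ 10 mm, apex at z ≈ 28 mm (dimensions read to the nearest mm from the axis ticks). For the g-code, the solid's height is divided into equal slices at the stated Δz and each level perimeter traced with G1 moves after a G0 lift.

; perimeter-only toolpath
G21 ; units = mm
G90 ; absolute positioning
G28 ; home
; layer 1
G0 Z4.00
G0 X18.57 Y10.00
G1 X15.34 Y16.70
G1 X8.09 Y18.36
G1 X2.28 Y13.72
G1 X2.28 Y6.28
G1 X8.09 Y1.64
G1 X15.34 Y3.30
G1 X18.57 Y10.00
; layer 2
G0 Z8.00
G0 X17.14 Y10.00
G1 X14.45 Y15.59
G1 X8.41 Y16.96
G1 X3.56 Y13.10
G1 X3.56 Y6.90
G1 X8.41 Y3.04
G1 X14.45 Y4.41
G1 X17.14 Y10.00
; layer 3
G0 Z12.00
G0 X15.71 Y10.00
G1 X13.56 Y14.47
G1 X8.73 Y15.57
G1 X4.85 Y12.48
G1 X4.85 Y7.52
G1 X8.73 Y4.43
G1 X13.56 Y5.53
G1 X15.71 Y10.00
; layer 4
G0 Z16.00
G0 X14.29 Y10.00
G1 X12.67 Y13.35
G1 X9.04 Y14.18
G1 X6.14 Y11.86
G1 X6.14 Y8.14
G1 X9.04 Y5.82
G1 X12.67 Y6.65
G1 X14.29 Y10.00
; layer 5
G0 Z20.00
G0 X12.86 Y10.00
G1 X11.78 Y12.23
G1 X9.36 Y12.79
G1 X7.43 Y11.24
G1 X7.43 Y8.76
G1 X9.36 Y7.21
G1 X11.78 Y7.77
G1 X12.86 Y10.00
; layer 6
G0 Z24.00
G0 X11.43 Y10.00
G1 X10.89 Y11.12
G1 X9.68 Y11.39
G1 X8.71 Y10.62
G1 X8.71 Y9.38
G1 X9.68 Y8.61
G1 X10.89 Y8.88
G1 X11.43 Y10.00
M2 ; end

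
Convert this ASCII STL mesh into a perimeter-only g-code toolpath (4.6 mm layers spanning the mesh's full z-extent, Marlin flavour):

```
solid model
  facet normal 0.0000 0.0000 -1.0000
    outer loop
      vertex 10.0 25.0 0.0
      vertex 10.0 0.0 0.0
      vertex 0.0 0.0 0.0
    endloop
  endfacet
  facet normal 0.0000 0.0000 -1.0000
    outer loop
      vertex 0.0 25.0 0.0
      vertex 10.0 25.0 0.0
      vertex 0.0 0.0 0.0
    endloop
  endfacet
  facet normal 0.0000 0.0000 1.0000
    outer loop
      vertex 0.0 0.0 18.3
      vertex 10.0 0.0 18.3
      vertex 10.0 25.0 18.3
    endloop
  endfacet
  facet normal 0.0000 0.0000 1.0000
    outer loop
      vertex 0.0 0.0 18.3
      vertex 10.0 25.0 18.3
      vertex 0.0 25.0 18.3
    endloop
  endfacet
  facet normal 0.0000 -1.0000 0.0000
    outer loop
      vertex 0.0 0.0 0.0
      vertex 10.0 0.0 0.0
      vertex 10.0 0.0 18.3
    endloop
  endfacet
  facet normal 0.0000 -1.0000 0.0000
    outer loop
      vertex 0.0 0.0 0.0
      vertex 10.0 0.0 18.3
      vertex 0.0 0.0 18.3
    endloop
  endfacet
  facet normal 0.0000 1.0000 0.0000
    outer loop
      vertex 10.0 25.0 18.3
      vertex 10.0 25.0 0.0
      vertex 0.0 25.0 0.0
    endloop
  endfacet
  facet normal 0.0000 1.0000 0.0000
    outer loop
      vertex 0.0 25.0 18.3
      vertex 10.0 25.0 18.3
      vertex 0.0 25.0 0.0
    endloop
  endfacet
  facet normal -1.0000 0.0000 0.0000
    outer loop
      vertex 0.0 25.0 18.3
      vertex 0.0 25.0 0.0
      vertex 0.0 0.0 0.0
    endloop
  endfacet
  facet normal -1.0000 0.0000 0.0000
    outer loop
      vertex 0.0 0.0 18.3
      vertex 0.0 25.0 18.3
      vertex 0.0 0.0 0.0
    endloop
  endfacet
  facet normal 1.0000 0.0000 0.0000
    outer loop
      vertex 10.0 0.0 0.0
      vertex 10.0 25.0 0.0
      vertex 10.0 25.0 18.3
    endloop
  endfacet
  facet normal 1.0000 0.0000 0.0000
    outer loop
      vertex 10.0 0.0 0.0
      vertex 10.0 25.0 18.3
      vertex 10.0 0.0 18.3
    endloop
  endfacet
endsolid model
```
; perimeter-only toolpath
G21 ; units = mm
G90 ; absolute positioning
G28 ; home
; layer 1
G0 Z4.6
G0 X0.0 Y0.0
G1 X10.0 Y0.0
G1 X10.0 Y25.0
G1 X0.0 Y25.0
G1 X0.0 Y0.0
; layer 2
G0 Z9.2
G0 X0.0 Y0.0
G1 X10.0 Y0.0
G1 X10.0 Y25.0
G1 X0.0 Y25.0
G1 X0.0 Y0.0
; layer 3
G0 Z13.7
G0 X0.0 Y0.0
G1 X10.0 Y0.0
G1 X10.0 Y25.0
G1 X0.0 Y25.0
G1 X0.0 Y0.0
; layer 4
G0 Z18.3
G0 X0.0 Y0.0
G1 X10.0 Y0.0
G1 X10.0 Y25.0
G1 X0.0 Y25.0
G1 X0.0 Y0.0
M2 ; end

The solid is a rectangular box, roughly 10 × 25 mm footprint and 18.3 mm tall. Slicing at Δz = 4.6 mm — 4 equal slices spanning the solid's height, so layer i sits at z = i·h/4 — gives 4 non-empty perimeters. Each is a 4-segment closed polygon; G0 lifts to the layer z and rapids to the start vertex, then G1 traces the edges.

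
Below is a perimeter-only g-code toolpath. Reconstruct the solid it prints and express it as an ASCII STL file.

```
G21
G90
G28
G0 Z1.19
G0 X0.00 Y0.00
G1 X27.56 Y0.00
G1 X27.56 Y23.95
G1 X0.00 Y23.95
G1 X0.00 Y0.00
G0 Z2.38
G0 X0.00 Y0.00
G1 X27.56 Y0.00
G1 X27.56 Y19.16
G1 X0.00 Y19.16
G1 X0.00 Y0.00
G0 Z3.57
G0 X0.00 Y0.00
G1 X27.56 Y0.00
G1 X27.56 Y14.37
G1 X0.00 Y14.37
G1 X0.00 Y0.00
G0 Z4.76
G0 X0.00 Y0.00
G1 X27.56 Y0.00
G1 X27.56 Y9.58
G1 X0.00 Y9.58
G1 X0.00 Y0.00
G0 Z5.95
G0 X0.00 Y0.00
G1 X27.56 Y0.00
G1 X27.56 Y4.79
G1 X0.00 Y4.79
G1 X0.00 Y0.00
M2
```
solid part
  facet normal 0.0000 0.0000 -1.0000
    outer loop
      vertex 27.56 28.74 0.00
      vertex 27.56 0.00 0.00
      vertex 0.00 0.00 0.00
    endloop
  endfacet
  facet normal 0.0000 0.0000 -1.0000
    outer loop
      vertex 0.00 28.74 0.00
      vertex 27.56 28.74 0.00
      vertex 0.00 0.00 0.00
    endloop
  endfacet
  facet normal 0.0000 -1.0000 0.0000
    outer loop
      vertex 0.00 0.00 0.00
      vertex 27.56 0.00 0.00
      vertex 27.56 0.00 7.14
    endloop
  endfacet
  facet normal 0.0000 -1.0000 0.0000
    outer loop
      vertex 0.00 0.00 0.00
      vertex 27.56 0.00 7.14
      vertex 0.00 0.00 7.14
    endloop
  endfacet
  facet normal 0.0000 0.2411 0.9705
    outer loop
      vertex 0.00 0.00 7.14
      vertex 27.56 0.00 7.14
      vertex 27.56 28.74 0.00
    endloop
  endfacet
  facet normal 0.0000 0.2411 0.9705
    outer loop
      vertex 0.00 0.00 7.14
      vertex 27.56 28.74 0.00
      vertex 0.00 28.74 0.00
    endloop
  endfacet
  facet normal -1.0000 0.0000 0.0000
    outer loop
      vertex 0.00 0.00 7.14
      vertex 0.00 28.74 0.00
      vertex 0.00 0.00 0.00
    endloop
  endfacet
  facet normal 1.0000 0.0000 0.0000
    outer loop
      vertex 27.56 0.00 0.00
      vertex 27.56 28.74 0.00
      vertex 27.56 0.00 7.14
    endloop
  endfacet
endsolid part

The G0 Z moves step by Δz≈1.19 mm. The G1 loops shrink linearly with z, so the solid tapers from its base footprint up to z≈7.14. Closing with a flat bottom cap and the tapered top and triangulating gives 8 facets — a wedge (ramp): 27.6 × 28.7 mm base, rising to 7.14 mm along the y=0 edge and sloping linearly to z=0 at y=28.7.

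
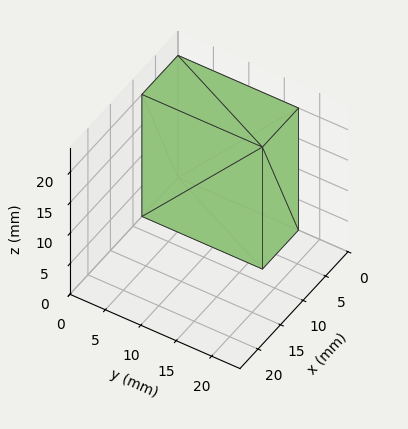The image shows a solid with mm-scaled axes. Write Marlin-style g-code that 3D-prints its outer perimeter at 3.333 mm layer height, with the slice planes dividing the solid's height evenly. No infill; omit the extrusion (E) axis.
Reading the render: the shape is a rectangular box, roughly 8 × 17 mm footprint and 20 mm tall (dimensions read to the nearest mm from the axis ticks). For the g-code, the solid's height is divided into equal slices at the stated Δz and each level perimeter traced with G1 moves after a G0 lift.

; perimeter-only toolpath
G21 ; units = mm
G90 ; absolute positioning
G28 ; home
; layer 1
G0 Z3.333
G0 X0.000 Y0.000
G1 X8.000 Y0.000
G1 X8.000 Y17.000
G1 X0.000 Y17.000
G1 X0.000 Y0.000
; layer 2
G0 Z6.667
G0 X0.000 Y0.000
G1 X8.000 Y0.000
G1 X8.000 Y17.000
G1 X0.000 Y17.000
G1 X0.000 Y0.000
; layer 3
G0 Z10.000
G0 X0.000 Y0.000
G1 X8.000 Y0.000
G1 X8.000 Y17.000
G1 X0.000 Y17.000
G1 X0.000 Y0.000
; layer 4
G0 Z13.333
G0 X0.000 Y0.000
G1 X8.000 Y0.000
G1 X8.000 Y17.000
G1 X0.000 Y17.000
G1 X0.000 Y0.000
; layer 5
G0 Z16.667
G0 X0.000 Y0.000
G1 X8.000 Y0.000
G1 X8.000 Y17.000
G1 X0.000 Y17.000
G1 X0.000 Y0.000
; layer 6
G0 Z20.000
G0 X0.000 Y0.000
G1 X8.000 Y0.000
G1 X8.000 Y17.000
G1 X0.000 Y17.000
G1 X0.000 Y0.000
M2 ; end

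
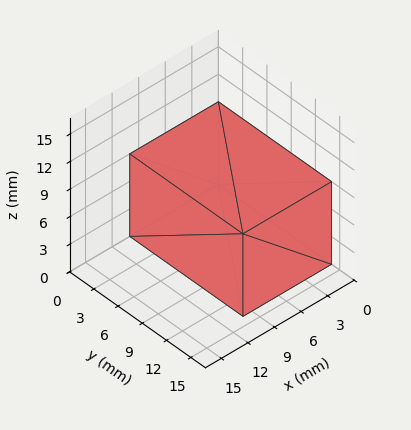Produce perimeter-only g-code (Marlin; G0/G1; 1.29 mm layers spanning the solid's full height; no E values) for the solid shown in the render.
Reading the render: the shape is a rectangular box, roughly 10 × 14 mm footprint and 9 mm tall (dimensions read to the nearest mm from the axis ticks). For the g-code, the solid's height is divided into equal slices at the stated Δz and each level perimeter traced with G1 moves after a G0 lift.

; perimeter-only toolpath
G21 ; units = mm
G90 ; absolute positioning
G28 ; home
; layer 1
G0 Z1.29
G0 X0.00 Y0.00
G1 X10.00 Y0.00
G1 X10.00 Y14.00
G1 X0.00 Y14.00
G1 X0.00 Y0.00
; layer 2
G0 Z2.57
G0 X0.00 Y0.00
G1 X10.00 Y0.00
G1 X10.00 Y14.00
G1 X0.00 Y14.00
G1 X0.00 Y0.00
; layer 3
G0 Z3.86
G0 X0.00 Y0.00
G1 X10.00 Y0.00
G1 X10.00 Y14.00
G1 X0.00 Y14.00
G1 X0.00 Y0.00
; layer 4
G0 Z5.14
G0 X0.00 Y0.00
G1 X10.00 Y0.00
G1 X10.00 Y14.00
G1 X0.00 Y14.00
G1 X0.00 Y0.00
; layer 5
G0 Z6.43
G0 X0.00 Y0.00
G1 X10.00 Y0.00
G1 X10.00 Y14.00
G1 X0.00 Y14.00
G1 X0.00 Y0.00
; layer 6
G0 Z7.71
G0 X0.00 Y0.00
G1 X10.00 Y0.00
G1 X10.00 Y14.00
G1 X0.00 Y14.00
G1 X0.00 Y0.00
; layer 7
G0 Z9.00
G0 X0.00 Y0.00
G1 X10.00 Y0.00
G1 X10.00 Y14.00
G1 X0.00 Y14.00
G1 X0.00 Y0.00
M2 ; end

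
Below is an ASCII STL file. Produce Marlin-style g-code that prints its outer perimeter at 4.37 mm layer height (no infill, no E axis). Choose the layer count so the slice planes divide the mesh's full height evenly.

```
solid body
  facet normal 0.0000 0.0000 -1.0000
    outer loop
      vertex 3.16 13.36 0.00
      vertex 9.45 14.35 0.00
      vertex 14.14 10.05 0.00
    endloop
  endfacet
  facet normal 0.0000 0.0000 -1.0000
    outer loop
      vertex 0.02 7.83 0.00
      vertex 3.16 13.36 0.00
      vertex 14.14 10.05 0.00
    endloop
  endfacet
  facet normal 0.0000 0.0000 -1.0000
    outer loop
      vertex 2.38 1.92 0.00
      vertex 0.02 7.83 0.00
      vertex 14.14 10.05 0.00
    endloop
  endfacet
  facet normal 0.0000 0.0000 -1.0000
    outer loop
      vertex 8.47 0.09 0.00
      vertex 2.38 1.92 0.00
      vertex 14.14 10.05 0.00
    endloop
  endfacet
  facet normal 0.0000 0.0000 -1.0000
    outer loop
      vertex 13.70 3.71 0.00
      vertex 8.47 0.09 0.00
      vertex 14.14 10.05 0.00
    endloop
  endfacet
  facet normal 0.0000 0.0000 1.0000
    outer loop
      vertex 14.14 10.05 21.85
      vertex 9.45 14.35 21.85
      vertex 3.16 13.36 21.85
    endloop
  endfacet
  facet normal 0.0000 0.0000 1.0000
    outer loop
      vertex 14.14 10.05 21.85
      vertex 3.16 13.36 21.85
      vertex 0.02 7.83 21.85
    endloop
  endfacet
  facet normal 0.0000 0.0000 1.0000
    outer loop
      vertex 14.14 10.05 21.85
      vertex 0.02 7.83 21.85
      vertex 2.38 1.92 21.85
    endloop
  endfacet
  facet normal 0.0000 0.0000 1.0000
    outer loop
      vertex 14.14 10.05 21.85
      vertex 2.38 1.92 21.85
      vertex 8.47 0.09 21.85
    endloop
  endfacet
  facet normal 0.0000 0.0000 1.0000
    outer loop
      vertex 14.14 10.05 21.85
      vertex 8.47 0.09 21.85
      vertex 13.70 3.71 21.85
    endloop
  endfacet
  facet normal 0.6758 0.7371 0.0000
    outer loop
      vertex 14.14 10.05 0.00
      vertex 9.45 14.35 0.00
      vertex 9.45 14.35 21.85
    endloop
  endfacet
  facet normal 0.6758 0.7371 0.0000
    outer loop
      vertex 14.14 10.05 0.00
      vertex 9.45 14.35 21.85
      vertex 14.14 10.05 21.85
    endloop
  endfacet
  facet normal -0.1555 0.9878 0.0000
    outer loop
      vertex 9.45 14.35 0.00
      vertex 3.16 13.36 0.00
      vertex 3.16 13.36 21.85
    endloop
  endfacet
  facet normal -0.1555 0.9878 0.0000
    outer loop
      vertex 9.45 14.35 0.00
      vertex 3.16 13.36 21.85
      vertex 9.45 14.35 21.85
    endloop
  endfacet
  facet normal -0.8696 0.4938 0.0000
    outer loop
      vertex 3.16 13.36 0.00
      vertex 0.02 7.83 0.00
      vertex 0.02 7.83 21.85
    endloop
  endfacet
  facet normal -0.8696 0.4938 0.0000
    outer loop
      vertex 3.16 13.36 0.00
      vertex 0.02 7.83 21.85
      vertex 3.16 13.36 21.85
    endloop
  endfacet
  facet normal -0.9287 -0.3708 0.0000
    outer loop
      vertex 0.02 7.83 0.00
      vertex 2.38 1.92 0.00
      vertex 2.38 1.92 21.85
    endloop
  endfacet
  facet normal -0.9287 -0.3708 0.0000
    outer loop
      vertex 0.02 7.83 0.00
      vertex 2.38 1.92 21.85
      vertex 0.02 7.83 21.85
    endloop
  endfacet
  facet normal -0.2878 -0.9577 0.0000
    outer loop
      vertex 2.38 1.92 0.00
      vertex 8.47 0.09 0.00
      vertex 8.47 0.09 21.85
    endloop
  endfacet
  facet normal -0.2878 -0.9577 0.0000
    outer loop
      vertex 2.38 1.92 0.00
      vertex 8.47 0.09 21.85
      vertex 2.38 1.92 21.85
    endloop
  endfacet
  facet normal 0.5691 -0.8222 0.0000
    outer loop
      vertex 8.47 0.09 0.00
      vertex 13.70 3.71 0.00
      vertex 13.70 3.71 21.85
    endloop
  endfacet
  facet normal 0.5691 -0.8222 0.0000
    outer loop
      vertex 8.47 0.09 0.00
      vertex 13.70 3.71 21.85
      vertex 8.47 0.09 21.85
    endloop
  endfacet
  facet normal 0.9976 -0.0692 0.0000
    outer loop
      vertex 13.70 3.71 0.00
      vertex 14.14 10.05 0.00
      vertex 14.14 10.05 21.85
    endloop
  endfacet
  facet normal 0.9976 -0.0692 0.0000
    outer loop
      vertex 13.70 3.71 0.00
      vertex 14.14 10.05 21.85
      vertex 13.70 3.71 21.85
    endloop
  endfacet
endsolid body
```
; perimeter-only toolpath
G21 ; units = mm
G90 ; absolute positioning
G28 ; home
; layer 1
G0 Z4.37
G0 X14.14 Y10.05
G1 X9.45 Y14.35
G1 X3.16 Y13.36
G1 X0.02 Y7.83
G1 X2.38 Y1.92
G1 X8.47 Y0.09
G1 X13.70 Y3.71
G1 X14.14 Y10.05
; layer 2
G0 Z8.74
G0 X14.14 Y10.05
G1 X9.45 Y14.35
G1 X3.16 Y13.36
G1 X0.02 Y7.83
G1 X2.38 Y1.92
G1 X8.47 Y0.09
G1 X13.70 Y3.71
G1 X14.14 Y10.05
; layer 3
G0 Z13.11
G0 X14.14 Y10.05
G1 X9.45 Y14.35
G1 X3.16 Y13.36
G1 X0.02 Y7.83
G1 X2.38 Y1.92
G1 X8.47 Y0.09
G1 X13.70 Y3.71
G1 X14.14 Y10.05
; layer 4
G0 Z17.48
G0 X14.14 Y10.05
G1 X9.45 Y14.35
G1 X3.16 Y13.36
G1 X0.02 Y7.83
G1 X2.38 Y1.92
G1 X8.47 Y0.09
G1 X13.70 Y3.71
G1 X14.14 Y10.05
; layer 5
G0 Z21.85
G0 X14.14 Y10.05
G1 X9.45 Y14.35
G1 X3.16 Y13.36
G1 X0.02 Y7.83
G1 X2.38 Y1.92
G1 X8.47 Y0.09
G1 X13.70 Y3.71
G1 X14.14 Y10.05
M2 ; end

The solid is a regular 7-sided prism (a cylinder approximated with 7 flat sides), circumscribed radius ≈ 7.33 mm, height ≈ 21.9 mm. Slicing at Δz = 4.37 mm — 5 equal slices spanning the solid's height, so layer i sits at z = i·h/5 — gives 5 non-empty perimeters. Each is a 7-segment closed polygon; G0 lifts to the layer z and rapids to the start vertex, then G1 traces the edges.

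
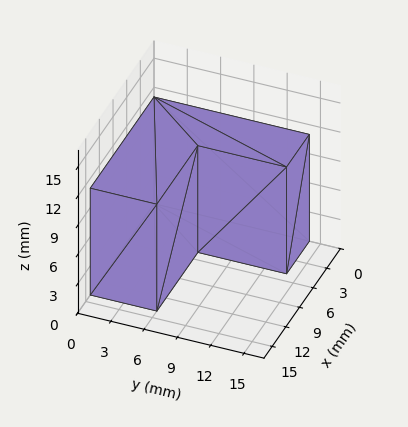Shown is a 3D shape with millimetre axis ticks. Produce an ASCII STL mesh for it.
Reading the render: the shape is an L-shaped prism: outer 14 × 14 mm, arm thicknesses ≈ 6 mm (horizontal) and 5 mm (vertical), extruded 11 mm in z (dimensions read to the nearest mm from the axis ticks). For the STL, each face is triangulated and given an outward normal.

solid part
  facet normal 0.0000 0.0000 -1.0000
    outer loop
      vertex 14.000 6.000 0.000
      vertex 14.000 0.000 0.000
      vertex 0.000 0.000 0.000
    endloop
  endfacet
  facet normal 0.0000 0.0000 -1.0000
    outer loop
      vertex 5.000 6.000 0.000
      vertex 14.000 6.000 0.000
      vertex 0.000 0.000 0.000
    endloop
  endfacet
  facet normal 0.0000 0.0000 -1.0000
    outer loop
      vertex 5.000 14.000 0.000
      vertex 5.000 6.000 0.000
      vertex 0.000 0.000 0.000
    endloop
  endfacet
  facet normal 0.0000 0.0000 -1.0000
    outer loop
      vertex 0.000 14.000 0.000
      vertex 5.000 14.000 0.000
      vertex 0.000 0.000 0.000
    endloop
  endfacet
  facet normal 0.0000 0.0000 1.0000
    outer loop
      vertex 0.000 0.000 11.000
      vertex 14.000 0.000 11.000
      vertex 14.000 6.000 11.000
    endloop
  endfacet
  facet normal 0.0000 0.0000 1.0000
    outer loop
      vertex 0.000 0.000 11.000
      vertex 14.000 6.000 11.000
      vertex 5.000 6.000 11.000
    endloop
  endfacet
  facet normal 0.0000 0.0000 1.0000
    outer loop
      vertex 0.000 0.000 11.000
      vertex 5.000 6.000 11.000
      vertex 5.000 14.000 11.000
    endloop
  endfacet
  facet normal 0.0000 0.0000 1.0000
    outer loop
      vertex 0.000 0.000 11.000
      vertex 5.000 14.000 11.000
      vertex 0.000 14.000 11.000
    endloop
  endfacet
  facet normal 0.0000 -1.0000 0.0000
    outer loop
      vertex 0.000 0.000 0.000
      vertex 14.000 0.000 0.000
      vertex 14.000 0.000 11.000
    endloop
  endfacet
  facet normal 0.0000 -1.0000 0.0000
    outer loop
      vertex 0.000 0.000 0.000
      vertex 14.000 0.000 11.000
      vertex 0.000 0.000 11.000
    endloop
  endfacet
  facet normal 1.0000 0.0000 0.0000
    outer loop
      vertex 14.000 0.000 0.000
      vertex 14.000 6.000 0.000
      vertex 14.000 6.000 11.000
    endloop
  endfacet
  facet normal 1.0000 0.0000 0.0000
    outer loop
      vertex 14.000 0.000 0.000
      vertex 14.000 6.000 11.000
      vertex 14.000 0.000 11.000
    endloop
  endfacet
  facet normal 0.0000 1.0000 0.0000
    outer loop
      vertex 14.000 6.000 0.000
      vertex 5.000 6.000 0.000
      vertex 5.000 6.000 11.000
    endloop
  endfacet
  facet normal 0.0000 1.0000 0.0000
    outer loop
      vertex 14.000 6.000 0.000
      vertex 5.000 6.000 11.000
      vertex 14.000 6.000 11.000
    endloop
  endfacet
  facet normal 1.0000 0.0000 0.0000
    outer loop
      vertex 5.000 6.000 0.000
      vertex 5.000 14.000 0.000
      vertex 5.000 14.000 11.000
    endloop
  endfacet
  facet normal 1.0000 0.0000 0.0000
    outer loop
      vertex 5.000 6.000 0.000
      vertex 5.000 14.000 11.000
      vertex 5.000 6.000 11.000
    endloop
  endfacet
  facet normal 0.0000 1.0000 0.0000
    outer loop
      vertex 5.000 14.000 0.000
      vertex 0.000 14.000 0.000
      vertex 0.000 14.000 11.000
    endloop
  endfacet
  facet normal 0.0000 1.0000 0.0000
    outer loop
      vertex 5.000 14.000 0.000
      vertex 0.000 14.000 11.000
      vertex 5.000 14.000 11.000
    endloop
  endfacet
  facet normal -1.0000 0.0000 0.0000
    outer loop
      vertex 0.000 14.000 0.000
      vertex 0.000 0.000 0.000
      vertex 0.000 0.000 11.000
    endloop
  endfacet
  facet normal -1.0000 0.0000 0.0000
    outer loop
      vertex 0.000 14.000 0.000
      vertex 0.000 0.000 11.000
      vertex 0.000 14.000 11.000
    endloop
  endfacet
endsolid part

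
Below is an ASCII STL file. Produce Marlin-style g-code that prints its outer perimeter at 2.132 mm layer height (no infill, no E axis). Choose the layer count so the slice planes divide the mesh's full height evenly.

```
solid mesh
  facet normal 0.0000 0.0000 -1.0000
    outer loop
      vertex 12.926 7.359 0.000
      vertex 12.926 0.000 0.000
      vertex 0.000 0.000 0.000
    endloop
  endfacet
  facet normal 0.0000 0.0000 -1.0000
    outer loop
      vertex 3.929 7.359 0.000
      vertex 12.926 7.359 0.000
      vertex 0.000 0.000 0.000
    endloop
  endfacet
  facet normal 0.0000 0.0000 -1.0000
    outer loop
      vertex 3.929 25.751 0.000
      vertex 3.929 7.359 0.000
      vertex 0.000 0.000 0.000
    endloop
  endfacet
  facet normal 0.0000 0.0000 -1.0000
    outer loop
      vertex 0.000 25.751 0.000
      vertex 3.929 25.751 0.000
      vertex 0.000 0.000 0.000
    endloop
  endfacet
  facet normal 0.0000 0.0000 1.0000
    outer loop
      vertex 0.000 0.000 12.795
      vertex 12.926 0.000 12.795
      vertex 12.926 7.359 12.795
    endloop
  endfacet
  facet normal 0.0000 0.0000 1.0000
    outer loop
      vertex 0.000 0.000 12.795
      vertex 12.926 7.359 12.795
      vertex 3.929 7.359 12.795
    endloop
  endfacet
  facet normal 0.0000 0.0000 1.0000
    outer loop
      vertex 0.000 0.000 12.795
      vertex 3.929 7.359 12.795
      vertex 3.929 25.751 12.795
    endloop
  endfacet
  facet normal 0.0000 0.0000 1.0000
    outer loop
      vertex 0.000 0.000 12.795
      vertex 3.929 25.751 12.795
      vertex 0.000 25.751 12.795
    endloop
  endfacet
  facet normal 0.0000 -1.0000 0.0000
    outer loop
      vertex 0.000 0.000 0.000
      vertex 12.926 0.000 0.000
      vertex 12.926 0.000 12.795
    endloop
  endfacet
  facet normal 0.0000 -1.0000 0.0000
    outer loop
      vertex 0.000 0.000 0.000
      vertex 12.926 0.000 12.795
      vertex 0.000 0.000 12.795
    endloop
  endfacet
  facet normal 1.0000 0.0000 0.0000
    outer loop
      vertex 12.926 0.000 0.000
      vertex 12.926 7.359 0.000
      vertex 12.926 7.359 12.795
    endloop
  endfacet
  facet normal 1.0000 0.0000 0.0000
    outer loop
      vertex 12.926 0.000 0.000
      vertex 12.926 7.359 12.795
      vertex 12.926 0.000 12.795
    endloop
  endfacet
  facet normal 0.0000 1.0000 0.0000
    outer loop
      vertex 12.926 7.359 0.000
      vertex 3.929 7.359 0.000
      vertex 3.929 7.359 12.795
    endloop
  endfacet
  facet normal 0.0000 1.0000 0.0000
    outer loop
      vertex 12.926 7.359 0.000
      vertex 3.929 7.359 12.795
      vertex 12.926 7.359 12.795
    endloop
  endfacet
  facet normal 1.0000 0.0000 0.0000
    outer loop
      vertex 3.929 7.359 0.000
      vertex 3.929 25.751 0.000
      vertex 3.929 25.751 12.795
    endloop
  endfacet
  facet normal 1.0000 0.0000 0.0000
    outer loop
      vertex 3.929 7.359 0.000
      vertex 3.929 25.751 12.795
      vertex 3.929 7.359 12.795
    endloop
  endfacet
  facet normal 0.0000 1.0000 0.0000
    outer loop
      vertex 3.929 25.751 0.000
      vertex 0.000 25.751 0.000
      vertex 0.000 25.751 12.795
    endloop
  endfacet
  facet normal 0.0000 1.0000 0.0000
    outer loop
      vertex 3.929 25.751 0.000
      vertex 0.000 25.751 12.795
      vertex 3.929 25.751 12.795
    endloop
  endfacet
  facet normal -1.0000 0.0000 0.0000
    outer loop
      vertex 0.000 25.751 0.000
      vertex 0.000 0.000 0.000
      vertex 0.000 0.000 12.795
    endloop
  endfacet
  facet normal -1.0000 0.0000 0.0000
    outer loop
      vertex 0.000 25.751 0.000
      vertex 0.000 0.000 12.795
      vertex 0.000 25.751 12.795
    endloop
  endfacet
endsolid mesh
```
; perimeter-only toolpath
G21 ; units = mm
G90 ; absolute positioning
G28 ; home
; layer 1
G0 Z2.132
G0 X0.000 Y0.000
G1 X12.926 Y0.000
G1 X12.926 Y7.359
G1 X3.929 Y7.359
G1 X3.929 Y25.751
G1 X0.000 Y25.751
G1 X0.000 Y0.000
; layer 2
G0 Z4.265
G0 X0.000 Y0.000
G1 X12.926 Y0.000
G1 X12.926 Y7.359
G1 X3.929 Y7.359
G1 X3.929 Y25.751
G1 X0.000 Y25.751
G1 X0.000 Y0.000
; layer 3
G0 Z6.397
G0 X0.000 Y0.000
G1 X12.926 Y0.000
G1 X12.926 Y7.359
G1 X3.929 Y7.359
G1 X3.929 Y25.751
G1 X0.000 Y25.751
G1 X0.000 Y0.000
; layer 4
G0 Z8.530
G0 X0.000 Y0.000
G1 X12.926 Y0.000
G1 X12.926 Y7.359
G1 X3.929 Y7.359
G1 X3.929 Y25.751
G1 X0.000 Y25.751
G1 X0.000 Y0.000
; layer 5
G0 Z10.662
G0 X0.000 Y0.000
G1 X12.926 Y0.000
G1 X12.926 Y7.359
G1 X3.929 Y7.359
G1 X3.929 Y25.751
G1 X0.000 Y25.751
G1 X0.000 Y0.000
; layer 6
G0 Z12.795
G0 X0.000 Y0.000
G1 X12.926 Y0.000
G1 X12.926 Y7.359
G1 X3.929 Y7.359
G1 X3.929 Y25.751
G1 X0.000 Y25.751
G1 X0.000 Y0.000
M2 ; end

The solid is an L-shaped prism: outer 12.9 × 25.8 mm, arm thicknesses ≈ 7.36 mm (horizontal) and 3.93 mm (vertical), extruded 12.8 mm in z. Slicing at Δz = 2.132 mm — 6 equal slices spanning the solid's height, so layer i sits at z = i·h/6 — gives 6 non-empty perimeters. Each is a 6-segment closed polygon; G0 lifts to the layer z and rapids to the start vertex, then G1 traces the edges.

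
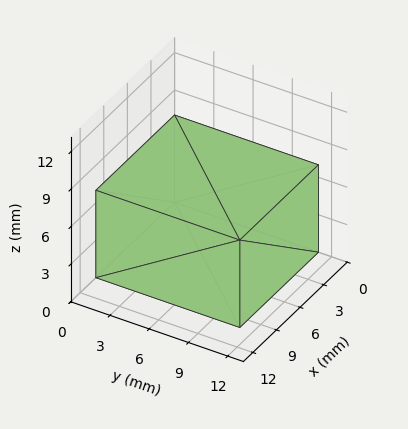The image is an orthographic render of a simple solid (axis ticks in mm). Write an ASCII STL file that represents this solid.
Reading the render: the shape is a rectangular box, roughly 10 × 11 mm footprint and 7 mm tall (dimensions read to the nearest mm from the axis ticks). For the STL, each face is triangulated and given an outward normal.

solid part
  facet normal 0.0000 0.0000 -1.0000
    outer loop
      vertex 10.00 11.00 0.00
      vertex 10.00 0.00 0.00
      vertex 0.00 0.00 0.00
    endloop
  endfacet
  facet normal 0.0000 0.0000 -1.0000
    outer loop
      vertex 0.00 11.00 0.00
      vertex 10.00 11.00 0.00
      vertex 0.00 0.00 0.00
    endloop
  endfacet
  facet normal 0.0000 0.0000 1.0000
    outer loop
      vertex 0.00 0.00 7.00
      vertex 10.00 0.00 7.00
      vertex 10.00 11.00 7.00
    endloop
  endfacet
  facet normal 0.0000 0.0000 1.0000
    outer loop
      vertex 0.00 0.00 7.00
      vertex 10.00 11.00 7.00
      vertex 0.00 11.00 7.00
    endloop
  endfacet
  facet normal 0.0000 -1.0000 0.0000
    outer loop
      vertex 0.00 0.00 0.00
      vertex 10.00 0.00 0.00
      vertex 10.00 0.00 7.00
    endloop
  endfacet
  facet normal 0.0000 -1.0000 0.0000
    outer loop
      vertex 0.00 0.00 0.00
      vertex 10.00 0.00 7.00
      vertex 0.00 0.00 7.00
    endloop
  endfacet
  facet normal 0.0000 1.0000 0.0000
    outer loop
      vertex 10.00 11.00 7.00
      vertex 10.00 11.00 0.00
      vertex 0.00 11.00 0.00
    endloop
  endfacet
  facet normal 0.0000 1.0000 0.0000
    outer loop
      vertex 0.00 11.00 7.00
      vertex 10.00 11.00 7.00
      vertex 0.00 11.00 0.00
    endloop
  endfacet
  facet normal -1.0000 0.0000 0.0000
    outer loop
      vertex 0.00 11.00 7.00
      vertex 0.00 11.00 0.00
      vertex 0.00 0.00 0.00
    endloop
  endfacet
  facet normal -1.0000 0.0000 0.0000
    outer loop
      vertex 0.00 0.00 7.00
      vertex 0.00 11.00 7.00
      vertex 0.00 0.00 0.00
    endloop
  endfacet
  facet normal 1.0000 0.0000 0.0000
    outer loop
      vertex 10.00 0.00 0.00
      vertex 10.00 11.00 0.00
      vertex 10.00 11.00 7.00
    endloop
  endfacet
  facet normal 1.0000 0.0000 0.0000
    outer loop
      vertex 10.00 0.00 0.00
      vertex 10.00 11.00 7.00
      vertex 10.00 0.00 7.00
    endloop
  endfacet
endsolid part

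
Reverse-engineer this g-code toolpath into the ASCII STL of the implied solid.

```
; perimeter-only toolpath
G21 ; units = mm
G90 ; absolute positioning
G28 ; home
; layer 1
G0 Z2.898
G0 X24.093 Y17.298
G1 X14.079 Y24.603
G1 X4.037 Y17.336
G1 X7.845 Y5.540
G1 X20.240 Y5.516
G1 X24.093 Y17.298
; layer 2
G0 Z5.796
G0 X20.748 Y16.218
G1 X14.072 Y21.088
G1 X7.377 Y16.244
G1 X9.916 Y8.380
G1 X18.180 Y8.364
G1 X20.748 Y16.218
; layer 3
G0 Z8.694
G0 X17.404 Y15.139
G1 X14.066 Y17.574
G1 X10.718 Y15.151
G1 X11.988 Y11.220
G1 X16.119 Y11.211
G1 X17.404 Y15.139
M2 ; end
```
solid part
  facet normal 0.0000 0.0000 -1.0000
    outer loop
      vertex 0.696 18.429 0.000
      vertex 14.086 28.118 0.000
      vertex 27.438 18.378 0.000
    endloop
  endfacet
  facet normal 0.0000 0.0000 -1.0000
    outer loop
      vertex 5.774 2.701 0.000
      vertex 0.696 18.429 0.000
      vertex 27.438 18.378 0.000
    endloop
  endfacet
  facet normal 0.0000 0.0000 -1.0000
    outer loop
      vertex 22.301 2.669 0.000
      vertex 5.774 2.701 0.000
      vertex 27.438 18.378 0.000
    endloop
  endfacet
  facet normal 0.4207 0.5767 0.7004
    outer loop
      vertex 27.438 18.378 0.000
      vertex 14.086 28.118 0.000
      vertex 14.059 14.059 11.592
    endloop
  endfacet
  facet normal -0.4184 0.5783 0.7004
    outer loop
      vertex 14.086 28.118 0.000
      vertex 0.696 18.429 0.000
      vertex 14.059 14.059 11.592
    endloop
  endfacet
  facet normal -0.6793 -0.2193 0.7004
    outer loop
      vertex 0.696 18.429 0.000
      vertex 5.774 2.701 0.000
      vertex 14.059 14.059 11.592
    endloop
  endfacet
  facet normal -0.0014 -0.7138 0.7004
    outer loop
      vertex 5.774 2.701 0.000
      vertex 22.301 2.669 0.000
      vertex 14.059 14.059 11.592
    endloop
  endfacet
  facet normal 0.6784 -0.2219 0.7004
    outer loop
      vertex 22.301 2.669 0.000
      vertex 27.438 18.378 0.000
      vertex 14.059 14.059 11.592
    endloop
  endfacet
endsolid part

The G0 Z moves step by Δz≈2.898 mm. The G1 loops shrink linearly with z, so the solid tapers from its base footprint up to z≈11.6. Closing with a flat bottom cap and the tapered top and triangulating gives 8 facets — a regular 5-sided pyramid, base circumscribed radius ≈ 14.1 mm, apex at z ≈ 11.6 mm.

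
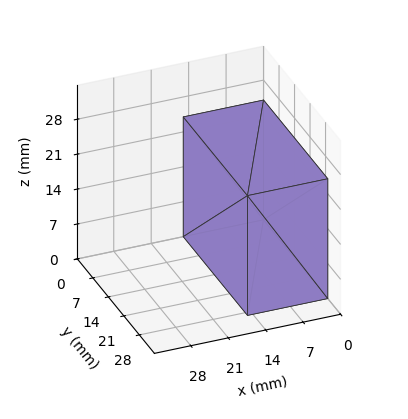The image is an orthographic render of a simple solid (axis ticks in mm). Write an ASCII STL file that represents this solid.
Reading the render: the shape is a rectangular box, roughly 15 × 29 mm footprint and 24 mm tall (dimensions read to the nearest mm from the axis ticks). For the STL, each face is triangulated and given an outward normal.

solid part
  facet normal 0.0000 0.0000 -1.0000
    outer loop
      vertex 15.0 29.0 0.0
      vertex 15.0 0.0 0.0
      vertex 0.0 0.0 0.0
    endloop
  endfacet
  facet normal 0.0000 0.0000 -1.0000
    outer loop
      vertex 0.0 29.0 0.0
      vertex 15.0 29.0 0.0
      vertex 0.0 0.0 0.0
    endloop
  endfacet
  facet normal 0.0000 0.0000 1.0000
    outer loop
      vertex 0.0 0.0 24.0
      vertex 15.0 0.0 24.0
      vertex 15.0 29.0 24.0
    endloop
  endfacet
  facet normal 0.0000 0.0000 1.0000
    outer loop
      vertex 0.0 0.0 24.0
      vertex 15.0 29.0 24.0
      vertex 0.0 29.0 24.0
    endloop
  endfacet
  facet normal 0.0000 -1.0000 0.0000
    outer loop
      vertex 0.0 0.0 0.0
      vertex 15.0 0.0 0.0
      vertex 15.0 0.0 24.0
    endloop
  endfacet
  facet normal 0.0000 -1.0000 0.0000
    outer loop
      vertex 0.0 0.0 0.0
      vertex 15.0 0.0 24.0
      vertex 0.0 0.0 24.0
    endloop
  endfacet
  facet normal 0.0000 1.0000 0.0000
    outer loop
      vertex 15.0 29.0 24.0
      vertex 15.0 29.0 0.0
      vertex 0.0 29.0 0.0
    endloop
  endfacet
  facet normal 0.0000 1.0000 0.0000
    outer loop
      vertex 0.0 29.0 24.0
      vertex 15.0 29.0 24.0
      vertex 0.0 29.0 0.0
    endloop
  endfacet
  facet normal -1.0000 0.0000 0.0000
    outer loop
      vertex 0.0 29.0 24.0
      vertex 0.0 29.0 0.0
      vertex 0.0 0.0 0.0
    endloop
  endfacet
  facet normal -1.0000 0.0000 0.0000
    outer loop
      vertex 0.0 0.0 24.0
      vertex 0.0 29.0 24.0
      vertex 0.0 0.0 0.0
    endloop
  endfacet
  facet normal 1.0000 0.0000 0.0000
    outer loop
      vertex 15.0 0.0 0.0
      vertex 15.0 29.0 0.0
      vertex 15.0 29.0 24.0
    endloop
  endfacet
  facet normal 1.0000 0.0000 0.0000
    outer loop
      vertex 15.0 0.0 0.0
      vertex 15.0 29.0 24.0
      vertex 15.0 0.0 24.0
    endloop
  endfacet
endsolid part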